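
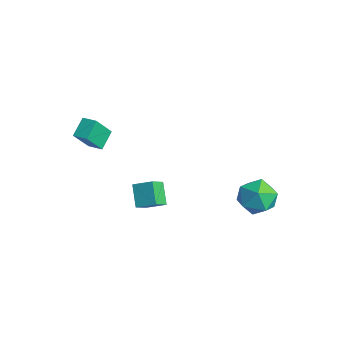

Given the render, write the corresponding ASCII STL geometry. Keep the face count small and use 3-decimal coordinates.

solid 
facet normal -0.696 0.235 0.678
outer loop
vertex -1.677 -1.584 1.165
vertex -0.982 -0.849 1.623
vertex -2.078 -0.773 0.472
endloop
endfacet
facet normal -0.626 -0.662 -0.413
outer loop
vertex -1.138 -1.091 -0.443
vertex -1.677 -1.584 1.165
vertex -2.078 -0.773 0.472
endloop
endfacet
facet normal -0.696 0.235 0.678
outer loop
vertex -2.078 -0.773 0.472
vertex -0.982 -0.849 1.623
vertex -1.383 -0.038 0.93
endloop
endfacet
facet normal -0.352 0.712 -0.608
outer loop
vertex -1.383 -0.038 0.93
vertex -1.138 -1.091 -0.443
vertex -2.078 -0.773 0.472
endloop
endfacet
facet normal 0.352 -0.712 0.608
outer loop
vertex -1.677 -1.584 1.165
vertex -0.042 -1.167 0.708
vertex -0.982 -0.849 1.623
endloop
endfacet
facet normal -0.626 -0.662 -0.413
outer loop
vertex -0.737 -1.902 0.25
vertex -1.677 -1.584 1.165
vertex -1.138 -1.091 -0.443
endloop
endfacet
facet normal 0.352 -0.712 0.608
outer loop
vertex -0.737 -1.902 0.25
vertex -0.042 -1.167 0.708
vertex -1.677 -1.584 1.165
endloop
endfacet
facet normal 0.626 0.662 0.413
outer loop
vertex -0.982 -0.849 1.623
vertex -0.042 -1.167 0.708
vertex -1.383 -0.038 0.93
endloop
endfacet
facet normal -0.352 0.712 -0.608
outer loop
vertex -0.443 -0.356 0.015
vertex -1.138 -1.091 -0.443
vertex -1.383 -0.038 0.93
endloop
endfacet
facet normal 0.626 0.662 0.413
outer loop
vertex -1.383 -0.038 0.93
vertex -0.042 -1.167 0.708
vertex -0.443 -0.356 0.015
endloop
endfacet
facet normal 0.696 -0.235 -0.678
outer loop
vertex -0.443 -0.356 0.015
vertex -0.737 -1.902 0.25
vertex -1.138 -1.091 -0.443
endloop
endfacet
facet normal 0.696 -0.235 -0.678
outer loop
vertex -0.042 -1.167 0.708
vertex -0.737 -1.902 0.25
vertex -0.443 -0.356 0.015
endloop
endfacet
facet normal -0.877 -0.453 -0.157
outer loop
vertex -3.876 -3.652 4.16
vertex -4.412 -2.841 4.811
vertex -4.116 -2.715 2.798
endloop
endfacet
facet normal 0.458 -0.693 -0.557
outer loop
vertex -3.388 -2.339 2.929
vertex -3.876 -3.652 4.16
vertex -4.116 -2.715 2.798
endloop
endfacet
facet normal -0.877 -0.454 -0.157
outer loop
vertex -4.116 -2.715 2.798
vertex -4.412 -2.841 4.811
vertex -4.652 -1.905 3.449
endloop
endfacet
facet normal -0.143 0.561 -0.815
outer loop
vertex -4.652 -1.905 3.449
vertex -3.388 -2.339 2.929
vertex -4.116 -2.715 2.798
endloop
endfacet
facet normal 0.143 -0.561 0.816
outer loop
vertex -3.876 -3.652 4.16
vertex -3.684 -2.465 4.942
vertex -4.412 -2.841 4.811
endloop
endfacet
facet normal 0.459 -0.692 -0.557
outer loop
vertex -3.148 -3.275 4.291
vertex -3.876 -3.652 4.16
vertex -3.388 -2.339 2.929
endloop
endfacet
facet normal 0.144 -0.561 0.816
outer loop
vertex -3.148 -3.275 4.291
vertex -3.684 -2.465 4.942
vertex -3.876 -3.652 4.16
endloop
endfacet
facet normal -0.458 0.693 0.557
outer loop
vertex -4.412 -2.841 4.811
vertex -3.684 -2.465 4.942
vertex -4.652 -1.905 3.449
endloop
endfacet
facet normal -0.143 0.560 -0.816
outer loop
vertex -3.924 -1.528 3.58
vertex -3.388 -2.339 2.929
vertex -4.652 -1.905 3.449
endloop
endfacet
facet normal -0.459 0.692 0.557
outer loop
vertex -4.652 -1.905 3.449
vertex -3.684 -2.465 4.942
vertex -3.924 -1.528 3.58
endloop
endfacet
facet normal 0.877 0.454 0.157
outer loop
vertex -3.924 -1.528 3.58
vertex -3.148 -3.275 4.291
vertex -3.388 -2.339 2.929
endloop
endfacet
facet normal 0.877 0.454 0.158
outer loop
vertex -3.684 -2.465 4.942
vertex -3.148 -3.275 4.291
vertex -3.924 -1.528 3.58
endloop
endfacet
facet normal 0.309 0.946 -0.100
outer loop
vertex 2.209 4.19 -0.043
vertex 1.364 4.541 0.664
vertex 2.396 4.25 1.097
endloop
endfacet
facet normal 0.855 0.491 -0.166
outer loop
vertex 2.209 4.19 -0.043
vertex 2.396 4.25 1.097
vertex 2.796 3.349 0.491
endloop
endfacet
facet normal 0.708 0.047 -0.704
outer loop
vertex 2.209 4.19 -0.043
vertex 2.796 3.349 0.491
vertex 2.011 3.084 -0.316
endloop
endfacet
facet normal 0.071 0.227 -0.971
outer loop
vertex 2.209 4.19 -0.043
vertex 2.011 3.084 -0.316
vertex 1.126 3.82 -0.209
endloop
endfacet
facet normal -0.176 0.782 -0.598
outer loop
vertex 2.209 4.19 -0.043
vertex 1.126 3.82 -0.209
vertex 1.364 4.541 0.664
endloop
endfacet
facet normal 0.895 0.106 0.433
outer loop
vertex 2.796 3.349 0.491
vertex 2.396 4.25 1.097
vertex 2.314 3.18 1.529
endloop
endfacet
facet normal 0.011 0.841 0.540
outer loop
vertex 2.396 4.25 1.097
vertex 1.364 4.541 0.664
vertex 1.429 3.916 1.636
endloop
endfacet
facet normal -0.773 0.576 -0.265
outer loop
vertex 1.364 4.541 0.664
vertex 1.126 3.82 -0.209
vertex 0.644 3.651 0.829
endloop
endfacet
facet normal -0.373 -0.323 -0.870
outer loop
vertex 1.126 3.82 -0.209
vertex 2.011 3.084 -0.316
vertex 1.044 2.75 0.223
endloop
endfacet
facet normal 0.657 -0.613 -0.438
outer loop
vertex 2.011 3.084 -0.316
vertex 2.796 3.349 0.491
vertex 2.076 2.459 0.656
endloop
endfacet
facet normal -0.071 -0.227 0.971
outer loop
vertex 1.231 2.81 1.363
vertex 2.314 3.18 1.529
vertex 1.429 3.916 1.636
endloop
endfacet
facet normal -0.708 -0.047 0.704
outer loop
vertex 1.231 2.81 1.363
vertex 1.429 3.916 1.636
vertex 0.644 3.651 0.829
endloop
endfacet
facet normal -0.855 -0.491 0.166
outer loop
vertex 1.231 2.81 1.363
vertex 0.644 3.651 0.829
vertex 1.044 2.75 0.223
endloop
endfacet
facet normal -0.309 -0.946 0.100
outer loop
vertex 1.231 2.81 1.363
vertex 1.044 2.75 0.223
vertex 2.076 2.459 0.656
endloop
endfacet
facet normal 0.176 -0.782 0.598
outer loop
vertex 1.231 2.81 1.363
vertex 2.076 2.459 0.656
vertex 2.314 3.18 1.529
endloop
endfacet
facet normal 0.373 0.323 0.870
outer loop
vertex 1.429 3.916 1.636
vertex 2.314 3.18 1.529
vertex 2.396 4.25 1.097
endloop
endfacet
facet normal -0.657 0.613 0.438
outer loop
vertex 0.644 3.651 0.829
vertex 1.429 3.916 1.636
vertex 1.364 4.541 0.664
endloop
endfacet
facet normal -0.895 -0.106 -0.433
outer loop
vertex 1.044 2.75 0.223
vertex 0.644 3.651 0.829
vertex 1.126 3.82 -0.209
endloop
endfacet
facet normal -0.011 -0.841 -0.540
outer loop
vertex 2.076 2.459 0.656
vertex 1.044 2.75 0.223
vertex 2.011 3.084 -0.316
endloop
endfacet
facet normal 0.773 -0.576 0.265
outer loop
vertex 2.314 3.18 1.529
vertex 2.076 2.459 0.656
vertex 2.796 3.349 0.491
endloop
endfacet

endsolid


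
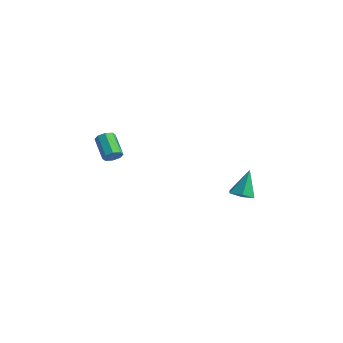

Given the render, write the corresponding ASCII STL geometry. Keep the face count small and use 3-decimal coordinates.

solid 
facet normal 0.080 -0.388 -0.918
outer loop
vertex -0.744 3.805 -2.822
vertex -1.465 3.6 -2.798
vertex -1.276 4.274 -3.066
endloop
endfacet
facet normal 0.623 0.772 0.126
outer loop
vertex -0.744 3.805 -2.822
vertex -1.276 4.274 -3.066
vertex -1.595 4.24 -1.282
endloop
endfacet
facet normal 0.080 -0.388 -0.918
outer loop
vertex -1.276 4.274 -3.066
vertex -1.465 3.6 -2.798
vertex -1.997 4.069 -3.042
endloop
endfacet
facet normal -0.274 0.961 -0.031
outer loop
vertex -1.276 4.274 -3.066
vertex -1.997 4.069 -3.042
vertex -1.595 4.24 -1.282
endloop
endfacet
facet normal 0.079 -0.388 -0.918
outer loop
vertex -1.997 4.069 -3.042
vertex -1.465 3.6 -2.798
vertex -2.186 3.395 -2.773
endloop
endfacet
facet normal -0.926 0.331 0.179
outer loop
vertex -1.997 4.069 -3.042
vertex -2.186 3.395 -2.773
vertex -1.595 4.24 -1.282
endloop
endfacet
facet normal 0.079 -0.388 -0.918
outer loop
vertex -2.186 3.395 -2.773
vertex -1.465 3.6 -2.798
vertex -1.654 2.926 -2.529
endloop
endfacet
facet normal -0.681 -0.488 0.546
outer loop
vertex -2.186 3.395 -2.773
vertex -1.654 2.926 -2.529
vertex -1.595 4.24 -1.282
endloop
endfacet
facet normal 0.079 -0.388 -0.918
outer loop
vertex -1.654 2.926 -2.529
vertex -1.465 3.6 -2.798
vertex -0.933 3.131 -2.554
endloop
endfacet
facet normal 0.217 -0.677 0.703
outer loop
vertex -1.654 2.926 -2.529
vertex -0.933 3.131 -2.554
vertex -1.595 4.24 -1.282
endloop
endfacet
facet normal 0.080 -0.388 -0.918
outer loop
vertex -0.933 3.131 -2.554
vertex -1.465 3.6 -2.798
vertex -0.744 3.805 -2.822
endloop
endfacet
facet normal 0.869 -0.047 0.493
outer loop
vertex -0.933 3.131 -2.554
vertex -0.744 3.805 -2.822
vertex -1.595 4.24 -1.282
endloop
endfacet
facet normal 0.793 -0.280 -0.540
outer loop
vertex -2.533 -3.436 2.49
vertex -2.855 -3.655 2.131
vertex -2.64 -3.176 2.198
endloop
endfacet
facet normal 0.549 0.714 0.435
outer loop
vertex -2.533 -3.436 2.49
vertex -2.64 -3.176 2.198
vertex -3.643 -3.045 3.248
endloop
endfacet
facet normal 0.549 0.714 0.435
outer loop
vertex -3.643 -3.045 3.248
vertex -2.64 -3.176 2.198
vertex -3.75 -2.785 2.956
endloop
endfacet
facet normal -0.794 0.280 0.540
outer loop
vertex -3.643 -3.045 3.248
vertex -3.75 -2.785 2.956
vertex -3.965 -3.265 2.889
endloop
endfacet
facet normal 0.793 -0.280 -0.541
outer loop
vertex -2.64 -3.176 2.198
vertex -2.855 -3.655 2.131
vertex -2.873 -3.196 1.867
endloop
endfacet
facet normal 0.201 0.959 -0.200
outer loop
vertex -2.64 -3.176 2.198
vertex -2.873 -3.196 1.867
vertex -3.75 -2.785 2.956
endloop
endfacet
facet normal 0.201 0.959 -0.200
outer loop
vertex -3.75 -2.785 2.956
vertex -2.873 -3.196 1.867
vertex -3.984 -2.805 2.625
endloop
endfacet
facet normal -0.792 0.279 0.543
outer loop
vertex -3.75 -2.785 2.956
vertex -3.984 -2.805 2.625
vertex -3.965 -3.265 2.889
endloop
endfacet
facet normal 0.792 -0.281 -0.542
outer loop
vertex -2.873 -3.196 1.867
vertex -2.855 -3.655 2.131
vertex -3.096 -3.486 1.691
endloop
endfacet
facet normal -0.266 0.641 -0.720
outer loop
vertex -2.873 -3.196 1.867
vertex -3.096 -3.486 1.691
vertex -3.984 -2.805 2.625
endloop
endfacet
facet normal -0.265 0.642 -0.720
outer loop
vertex -3.984 -2.805 2.625
vertex -3.096 -3.486 1.691
vertex -4.206 -3.095 2.448
endloop
endfacet
facet normal -0.794 0.278 0.541
outer loop
vertex -3.984 -2.805 2.625
vertex -4.206 -3.095 2.448
vertex -3.965 -3.265 2.889
endloop
endfacet
facet normal 0.794 -0.278 -0.541
outer loop
vertex -3.096 -3.486 1.691
vertex -2.855 -3.655 2.131
vertex -3.177 -3.875 1.772
endloop
endfacet
facet normal -0.575 -0.050 -0.817
outer loop
vertex -3.096 -3.486 1.691
vertex -3.177 -3.875 1.772
vertex -4.206 -3.095 2.448
endloop
endfacet
facet normal -0.576 -0.052 -0.816
outer loop
vertex -4.206 -3.095 2.448
vertex -3.177 -3.875 1.772
vertex -4.287 -3.484 2.53
endloop
endfacet
facet normal -0.793 0.279 0.541
outer loop
vertex -4.206 -3.095 2.448
vertex -4.287 -3.484 2.53
vertex -3.965 -3.265 2.889
endloop
endfacet
facet normal 0.794 -0.280 -0.540
outer loop
vertex -3.177 -3.875 1.772
vertex -2.855 -3.655 2.131
vertex -3.07 -4.135 2.064
endloop
endfacet
facet normal -0.549 -0.714 -0.435
outer loop
vertex -3.177 -3.875 1.772
vertex -3.07 -4.135 2.064
vertex -4.287 -3.484 2.53
endloop
endfacet
facet normal -0.549 -0.714 -0.435
outer loop
vertex -4.287 -3.484 2.53
vertex -3.07 -4.135 2.064
vertex -4.18 -3.744 2.822
endloop
endfacet
facet normal -0.793 0.280 0.540
outer loop
vertex -4.287 -3.484 2.53
vertex -4.18 -3.744 2.822
vertex -3.965 -3.265 2.889
endloop
endfacet
facet normal 0.792 -0.279 -0.543
outer loop
vertex -3.07 -4.135 2.064
vertex -2.855 -3.655 2.131
vertex -2.836 -4.115 2.395
endloop
endfacet
facet normal -0.201 -0.959 0.200
outer loop
vertex -3.07 -4.135 2.064
vertex -2.836 -4.115 2.395
vertex -4.18 -3.744 2.822
endloop
endfacet
facet normal -0.201 -0.959 0.200
outer loop
vertex -4.18 -3.744 2.822
vertex -2.836 -4.115 2.395
vertex -3.947 -3.724 3.153
endloop
endfacet
facet normal -0.793 0.280 0.541
outer loop
vertex -4.18 -3.744 2.822
vertex -3.947 -3.724 3.153
vertex -3.965 -3.265 2.889
endloop
endfacet
facet normal 0.794 -0.278 -0.541
outer loop
vertex -2.836 -4.115 2.395
vertex -2.855 -3.655 2.131
vertex -2.614 -3.825 2.572
endloop
endfacet
facet normal 0.265 -0.642 0.719
outer loop
vertex -2.836 -4.115 2.395
vertex -2.614 -3.825 2.572
vertex -3.947 -3.724 3.153
endloop
endfacet
facet normal 0.265 -0.641 0.720
outer loop
vertex -3.947 -3.724 3.153
vertex -2.614 -3.825 2.572
vertex -3.724 -3.434 3.329
endloop
endfacet
facet normal -0.792 0.281 0.542
outer loop
vertex -3.947 -3.724 3.153
vertex -3.724 -3.434 3.329
vertex -3.965 -3.265 2.889
endloop
endfacet
facet normal 0.793 -0.279 -0.541
outer loop
vertex -2.614 -3.825 2.572
vertex -2.855 -3.655 2.131
vertex -2.533 -3.436 2.49
endloop
endfacet
facet normal 0.575 0.052 0.816
outer loop
vertex -2.614 -3.825 2.572
vertex -2.533 -3.436 2.49
vertex -3.724 -3.434 3.329
endloop
endfacet
facet normal 0.575 0.050 0.816
outer loop
vertex -3.724 -3.434 3.329
vertex -2.533 -3.436 2.49
vertex -3.643 -3.045 3.248
endloop
endfacet
facet normal -0.794 0.278 0.541
outer loop
vertex -3.724 -3.434 3.329
vertex -3.643 -3.045 3.248
vertex -3.965 -3.265 2.889
endloop
endfacet

endsolid


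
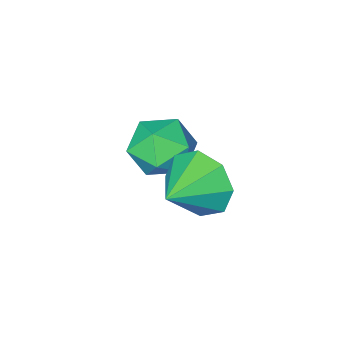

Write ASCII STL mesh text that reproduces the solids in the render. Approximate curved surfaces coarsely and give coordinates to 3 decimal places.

solid 
facet normal -0.616 0.783 -0.084
outer loop
vertex -2.181 2.075 1.868
vertex -2.867 1.578 2.266
vertex -2.29 2.089 2.797
endloop
endfacet
facet normal 0.061 0.998 -0.008
outer loop
vertex -2.181 2.075 1.868
vertex -2.29 2.089 2.797
vertex -1.432 2.034 2.428
endloop
endfacet
facet normal 0.443 0.716 -0.539
outer loop
vertex -2.181 2.075 1.868
vertex -1.432 2.034 2.428
vertex -1.478 1.49 1.668
endloop
endfacet
facet normal 0.003 0.326 -0.945
outer loop
vertex -2.181 2.075 1.868
vertex -1.478 1.49 1.668
vertex -2.365 1.208 1.568
endloop
endfacet
facet normal -0.651 0.368 -0.664
outer loop
vertex -2.181 2.075 1.868
vertex -2.365 1.208 1.568
vertex -2.867 1.578 2.266
endloop
endfacet
facet normal 0.308 0.733 0.607
outer loop
vertex -1.432 2.034 2.428
vertex -2.29 2.089 2.797
vertex -1.655 1.512 3.172
endloop
endfacet
facet normal -0.786 0.385 0.483
outer loop
vertex -2.29 2.089 2.797
vertex -2.867 1.578 2.266
vertex -2.542 1.23 3.072
endloop
endfacet
facet normal -0.843 -0.287 -0.454
outer loop
vertex -2.867 1.578 2.266
vertex -2.365 1.208 1.568
vertex -2.588 0.686 2.312
endloop
endfacet
facet normal 0.215 -0.354 -0.910
outer loop
vertex -2.365 1.208 1.568
vertex -1.478 1.49 1.668
vertex -1.73 0.631 1.943
endloop
endfacet
facet normal 0.927 0.277 -0.254
outer loop
vertex -1.478 1.49 1.668
vertex -1.432 2.034 2.428
vertex -1.153 1.142 2.474
endloop
endfacet
facet normal -0.003 -0.326 0.945
outer loop
vertex -1.839 0.645 2.872
vertex -1.655 1.512 3.172
vertex -2.542 1.23 3.072
endloop
endfacet
facet normal -0.443 -0.716 0.539
outer loop
vertex -1.839 0.645 2.872
vertex -2.542 1.23 3.072
vertex -2.588 0.686 2.312
endloop
endfacet
facet normal -0.061 -0.998 0.008
outer loop
vertex -1.839 0.645 2.872
vertex -2.588 0.686 2.312
vertex -1.73 0.631 1.943
endloop
endfacet
facet normal 0.616 -0.783 0.084
outer loop
vertex -1.839 0.645 2.872
vertex -1.73 0.631 1.943
vertex -1.153 1.142 2.474
endloop
endfacet
facet normal 0.651 -0.368 0.664
outer loop
vertex -1.839 0.645 2.872
vertex -1.153 1.142 2.474
vertex -1.655 1.512 3.172
endloop
endfacet
facet normal -0.215 0.354 0.910
outer loop
vertex -2.542 1.23 3.072
vertex -1.655 1.512 3.172
vertex -2.29 2.089 2.797
endloop
endfacet
facet normal -0.927 -0.277 0.254
outer loop
vertex -2.588 0.686 2.312
vertex -2.542 1.23 3.072
vertex -2.867 1.578 2.266
endloop
endfacet
facet normal -0.308 -0.733 -0.607
outer loop
vertex -1.73 0.631 1.943
vertex -2.588 0.686 2.312
vertex -2.365 1.208 1.568
endloop
endfacet
facet normal 0.786 -0.385 -0.483
outer loop
vertex -1.153 1.142 2.474
vertex -1.73 0.631 1.943
vertex -1.478 1.49 1.668
endloop
endfacet
facet normal 0.843 0.287 0.454
outer loop
vertex -1.655 1.512 3.172
vertex -1.153 1.142 2.474
vertex -1.432 2.034 2.428
endloop
endfacet
facet normal -0.905 -0.311 -0.289
outer loop
vertex -1.159 3.281 2.319
vertex -1.535 3.653 3.097
vertex -1.364 3.964 2.226
endloop
endfacet
facet normal 0.771 0.147 -0.620
outer loop
vertex -1.159 3.281 2.319
vertex -1.364 3.964 2.226
vertex -0.385 4.047 3.463
endloop
endfacet
facet normal -0.906 -0.311 -0.289
outer loop
vertex -1.364 3.964 2.226
vertex -1.535 3.653 3.097
vertex -1.669 4.465 2.643
endloop
endfacet
facet normal 0.529 0.710 -0.466
outer loop
vertex -1.364 3.964 2.226
vertex -1.669 4.465 2.643
vertex -0.385 4.047 3.463
endloop
endfacet
facet normal -0.905 -0.311 -0.289
outer loop
vertex -1.669 4.465 2.643
vertex -1.535 3.653 3.097
vertex -1.896 4.49 3.326
endloop
endfacet
facet normal 0.276 0.959 0.057
outer loop
vertex -1.669 4.465 2.643
vertex -1.896 4.49 3.326
vertex -0.385 4.047 3.463
endloop
endfacet
facet normal -0.905 -0.311 -0.289
outer loop
vertex -1.896 4.49 3.326
vertex -1.535 3.653 3.097
vertex -1.911 4.024 3.874
endloop
endfacet
facet normal 0.162 0.750 0.642
outer loop
vertex -1.896 4.49 3.326
vertex -1.911 4.024 3.874
vertex -0.385 4.047 3.463
endloop
endfacet
facet normal -0.905 -0.311 -0.289
outer loop
vertex -1.911 4.024 3.874
vertex -1.535 3.653 3.097
vertex -1.706 3.341 3.967
endloop
endfacet
facet normal 0.252 0.204 0.946
outer loop
vertex -1.911 4.024 3.874
vertex -1.706 3.341 3.967
vertex -0.385 4.047 3.463
endloop
endfacet
facet normal -0.905 -0.310 -0.289
outer loop
vertex -1.706 3.341 3.967
vertex -1.535 3.653 3.097
vertex -1.401 2.84 3.55
endloop
endfacet
facet normal 0.494 -0.359 0.792
outer loop
vertex -1.706 3.341 3.967
vertex -1.401 2.84 3.55
vertex -0.385 4.047 3.463
endloop
endfacet
facet normal -0.905 -0.311 -0.290
outer loop
vertex -1.401 2.84 3.55
vertex -1.535 3.653 3.097
vertex -1.174 2.815 2.867
endloop
endfacet
facet normal 0.746 -0.609 0.270
outer loop
vertex -1.401 2.84 3.55
vertex -1.174 2.815 2.867
vertex -0.385 4.047 3.463
endloop
endfacet
facet normal -0.905 -0.311 -0.289
outer loop
vertex -1.174 2.815 2.867
vertex -1.535 3.653 3.097
vertex -1.159 3.281 2.319
endloop
endfacet
facet normal 0.861 -0.399 -0.316
outer loop
vertex -1.174 2.815 2.867
vertex -1.159 3.281 2.319
vertex -0.385 4.047 3.463
endloop
endfacet

endsolid


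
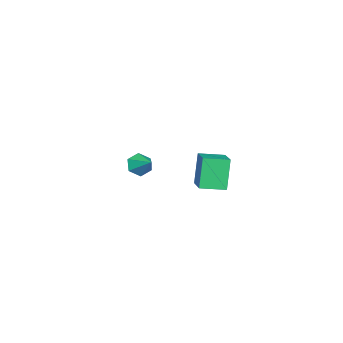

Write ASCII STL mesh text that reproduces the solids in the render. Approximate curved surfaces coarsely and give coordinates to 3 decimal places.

solid 
facet normal -0.468 -0.720 -0.512
outer loop
vertex -2.656 -3.291 -4.001
vertex -3.044 -3.552 -3.28
vertex -3.416 -2.957 -3.777
endloop
endfacet
facet normal 0.212 0.829 -0.518
outer loop
vertex -2.656 -3.291 -4.001
vertex -3.416 -2.957 -3.777
vertex -2.316 -2.428 -2.48
endloop
endfacet
facet normal -0.467 -0.720 -0.513
outer loop
vertex -3.416 -2.957 -3.777
vertex -3.044 -3.552 -3.28
vertex -3.805 -3.218 -3.056
endloop
endfacet
facet normal -0.484 0.873 0.055
outer loop
vertex -3.416 -2.957 -3.777
vertex -3.805 -3.218 -3.056
vertex -2.316 -2.428 -2.48
endloop
endfacet
facet normal -0.467 -0.721 -0.512
outer loop
vertex -3.805 -3.218 -3.056
vertex -3.044 -3.552 -3.28
vertex -3.433 -3.813 -2.558
endloop
endfacet
facet normal -0.495 0.355 0.793
outer loop
vertex -3.805 -3.218 -3.056
vertex -3.433 -3.813 -2.558
vertex -2.316 -2.428 -2.48
endloop
endfacet
facet normal -0.468 -0.720 -0.512
outer loop
vertex -3.433 -3.813 -2.558
vertex -3.044 -3.552 -3.28
vertex -2.673 -4.147 -2.782
endloop
endfacet
facet normal 0.191 -0.208 0.959
outer loop
vertex -3.433 -3.813 -2.558
vertex -2.673 -4.147 -2.782
vertex -2.316 -2.428 -2.48
endloop
endfacet
facet normal -0.468 -0.720 -0.512
outer loop
vertex -2.673 -4.147 -2.782
vertex -3.044 -3.552 -3.28
vertex -2.284 -3.886 -3.504
endloop
endfacet
facet normal 0.887 -0.252 0.387
outer loop
vertex -2.673 -4.147 -2.782
vertex -2.284 -3.886 -3.504
vertex -2.316 -2.428 -2.48
endloop
endfacet
facet normal -0.468 -0.720 -0.512
outer loop
vertex -2.284 -3.886 -3.504
vertex -3.044 -3.552 -3.28
vertex -2.656 -3.291 -4.001
endloop
endfacet
facet normal 0.897 0.267 -0.352
outer loop
vertex -2.284 -3.886 -3.504
vertex -2.656 -3.291 -4.001
vertex -2.316 -2.428 -2.48
endloop
endfacet
facet normal -0.800 -0.514 -0.309
outer loop
vertex 2.816 2.803 1.876
vertex 2.082 4.062 1.682
vertex 3.49 2.902 -0.036
endloop
endfacet
facet normal 0.499 -0.856 0.132
outer loop
vertex 4.978 3.858 0.538
vertex 2.816 2.803 1.876
vertex 3.49 2.902 -0.036
endloop
endfacet
facet normal -0.800 -0.514 -0.309
outer loop
vertex 3.49 2.902 -0.036
vertex 2.082 4.062 1.682
vertex 2.756 4.161 -0.23
endloop
endfacet
facet normal 0.332 0.049 -0.942
outer loop
vertex 2.756 4.161 -0.23
vertex 4.978 3.858 0.538
vertex 3.49 2.902 -0.036
endloop
endfacet
facet normal -0.332 -0.049 0.942
outer loop
vertex 2.816 2.803 1.876
vertex 3.57 5.018 2.256
vertex 2.082 4.062 1.682
endloop
endfacet
facet normal 0.499 -0.856 0.132
outer loop
vertex 4.304 3.759 2.45
vertex 2.816 2.803 1.876
vertex 4.978 3.858 0.538
endloop
endfacet
facet normal -0.332 -0.049 0.942
outer loop
vertex 4.304 3.759 2.45
vertex 3.57 5.018 2.256
vertex 2.816 2.803 1.876
endloop
endfacet
facet normal -0.499 0.856 -0.132
outer loop
vertex 2.082 4.062 1.682
vertex 3.57 5.018 2.256
vertex 2.756 4.161 -0.23
endloop
endfacet
facet normal 0.332 0.049 -0.942
outer loop
vertex 4.244 5.117 0.344
vertex 4.978 3.858 0.538
vertex 2.756 4.161 -0.23
endloop
endfacet
facet normal -0.499 0.856 -0.132
outer loop
vertex 2.756 4.161 -0.23
vertex 3.57 5.018 2.256
vertex 4.244 5.117 0.344
endloop
endfacet
facet normal 0.800 0.514 0.309
outer loop
vertex 4.244 5.117 0.344
vertex 4.304 3.759 2.45
vertex 4.978 3.858 0.538
endloop
endfacet
facet normal 0.800 0.514 0.309
outer loop
vertex 3.57 5.018 2.256
vertex 4.304 3.759 2.45
vertex 4.244 5.117 0.344
endloop
endfacet

endsolid


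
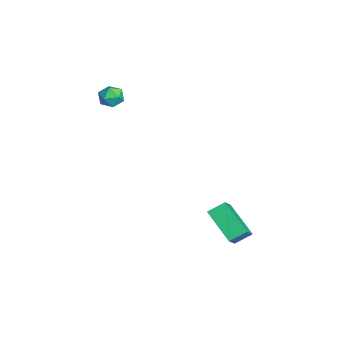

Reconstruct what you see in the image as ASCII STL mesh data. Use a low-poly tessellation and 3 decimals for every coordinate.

solid 
facet normal -0.746 -0.382 0.545
outer loop
vertex 2.254 3.596 -2.459
vertex 1.179 4.109 -3.572
vertex 2.349 2.675 -2.975
endloop
endfacet
facet normal 0.660 -0.314 0.683
outer loop
vertex 3.901 3.471 -4.108
vertex 2.254 3.596 -2.459
vertex 2.349 2.675 -2.975
endloop
endfacet
facet normal -0.746 -0.382 0.545
outer loop
vertex 2.349 2.675 -2.975
vertex 1.179 4.109 -3.572
vertex 1.274 3.188 -4.088
endloop
endfacet
facet normal 0.090 -0.869 -0.487
outer loop
vertex 1.274 3.188 -4.088
vertex 3.901 3.471 -4.108
vertex 2.349 2.675 -2.975
endloop
endfacet
facet normal -0.090 0.869 0.487
outer loop
vertex 2.254 3.596 -2.459
vertex 2.731 4.905 -4.705
vertex 1.179 4.109 -3.572
endloop
endfacet
facet normal 0.660 -0.314 0.683
outer loop
vertex 3.806 4.392 -3.592
vertex 2.254 3.596 -2.459
vertex 3.901 3.471 -4.108
endloop
endfacet
facet normal -0.090 0.869 0.487
outer loop
vertex 3.806 4.392 -3.592
vertex 2.731 4.905 -4.705
vertex 2.254 3.596 -2.459
endloop
endfacet
facet normal -0.660 0.314 -0.683
outer loop
vertex 1.179 4.109 -3.572
vertex 2.731 4.905 -4.705
vertex 1.274 3.188 -4.088
endloop
endfacet
facet normal 0.090 -0.869 -0.487
outer loop
vertex 2.826 3.984 -5.221
vertex 3.901 3.471 -4.108
vertex 1.274 3.188 -4.088
endloop
endfacet
facet normal -0.660 0.314 -0.683
outer loop
vertex 1.274 3.188 -4.088
vertex 2.731 4.905 -4.705
vertex 2.826 3.984 -5.221
endloop
endfacet
facet normal 0.746 0.382 -0.545
outer loop
vertex 2.826 3.984 -5.221
vertex 3.806 4.392 -3.592
vertex 3.901 3.471 -4.108
endloop
endfacet
facet normal 0.746 0.382 -0.545
outer loop
vertex 2.731 4.905 -4.705
vertex 3.806 4.392 -3.592
vertex 2.826 3.984 -5.221
endloop
endfacet
facet normal -0.267 0.963 -0.040
outer loop
vertex -2.755 -0.641 2.175
vertex -3.473 -0.838 2.23
vertex -3.075 -0.702 2.847
endloop
endfacet
facet normal 0.376 0.889 0.260
outer loop
vertex -2.755 -0.641 2.175
vertex -3.075 -0.702 2.847
vertex -2.384 -0.962 2.737
endloop
endfacet
facet normal 0.802 0.560 -0.209
outer loop
vertex -2.755 -0.641 2.175
vertex -2.384 -0.962 2.737
vertex -2.355 -1.259 2.053
endloop
endfacet
facet normal 0.420 0.430 -0.799
outer loop
vertex -2.755 -0.641 2.175
vertex -2.355 -1.259 2.053
vertex -3.028 -1.183 1.74
endloop
endfacet
facet normal -0.239 0.678 -0.695
outer loop
vertex -2.755 -0.641 2.175
vertex -3.028 -1.183 1.74
vertex -3.473 -0.838 2.23
endloop
endfacet
facet normal 0.308 0.466 0.829
outer loop
vertex -2.384 -0.962 2.737
vertex -3.075 -0.702 2.847
vertex -2.872 -1.357 3.14
endloop
endfacet
facet normal -0.735 0.584 0.345
outer loop
vertex -3.075 -0.702 2.847
vertex -3.473 -0.838 2.23
vertex -3.545 -1.281 2.827
endloop
endfacet
facet normal -0.690 0.124 -0.714
outer loop
vertex -3.473 -0.838 2.23
vertex -3.028 -1.183 1.74
vertex -3.516 -1.578 2.143
endloop
endfacet
facet normal 0.379 -0.277 -0.883
outer loop
vertex -3.028 -1.183 1.74
vertex -2.355 -1.259 2.053
vertex -2.825 -1.838 2.033
endloop
endfacet
facet normal 0.995 -0.066 0.071
outer loop
vertex -2.355 -1.259 2.053
vertex -2.384 -0.962 2.737
vertex -2.427 -1.702 2.65
endloop
endfacet
facet normal -0.420 -0.430 0.799
outer loop
vertex -3.145 -1.899 2.705
vertex -2.872 -1.357 3.14
vertex -3.545 -1.281 2.827
endloop
endfacet
facet normal -0.802 -0.560 0.209
outer loop
vertex -3.145 -1.899 2.705
vertex -3.545 -1.281 2.827
vertex -3.516 -1.578 2.143
endloop
endfacet
facet normal -0.376 -0.889 -0.260
outer loop
vertex -3.145 -1.899 2.705
vertex -3.516 -1.578 2.143
vertex -2.825 -1.838 2.033
endloop
endfacet
facet normal 0.267 -0.963 0.040
outer loop
vertex -3.145 -1.899 2.705
vertex -2.825 -1.838 2.033
vertex -2.427 -1.702 2.65
endloop
endfacet
facet normal 0.239 -0.678 0.695
outer loop
vertex -3.145 -1.899 2.705
vertex -2.427 -1.702 2.65
vertex -2.872 -1.357 3.14
endloop
endfacet
facet normal -0.379 0.277 0.883
outer loop
vertex -3.545 -1.281 2.827
vertex -2.872 -1.357 3.14
vertex -3.075 -0.702 2.847
endloop
endfacet
facet normal -0.995 0.066 -0.071
outer loop
vertex -3.516 -1.578 2.143
vertex -3.545 -1.281 2.827
vertex -3.473 -0.838 2.23
endloop
endfacet
facet normal -0.308 -0.466 -0.829
outer loop
vertex -2.825 -1.838 2.033
vertex -3.516 -1.578 2.143
vertex -3.028 -1.183 1.74
endloop
endfacet
facet normal 0.735 -0.584 -0.345
outer loop
vertex -2.427 -1.702 2.65
vertex -2.825 -1.838 2.033
vertex -2.355 -1.259 2.053
endloop
endfacet
facet normal 0.690 -0.124 0.714
outer loop
vertex -2.872 -1.357 3.14
vertex -2.427 -1.702 2.65
vertex -2.384 -0.962 2.737
endloop
endfacet

endsolid


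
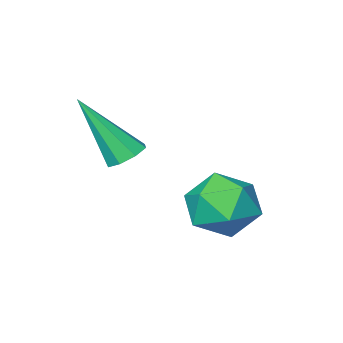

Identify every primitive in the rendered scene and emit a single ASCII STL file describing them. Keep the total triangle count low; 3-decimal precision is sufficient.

solid 
facet normal 0.425 0.680 0.598
outer loop
vertex -0.981 2.67 1.379
vertex -1.56 2.349 2.155
vertex -0.648 1.924 1.99
endloop
endfacet
facet normal 0.879 0.467 0.092
outer loop
vertex -0.981 2.67 1.379
vertex -0.648 1.924 1.99
vertex -0.508 1.858 0.982
endloop
endfacet
facet normal 0.582 0.605 -0.544
outer loop
vertex -0.981 2.67 1.379
vertex -0.508 1.858 0.982
vertex -1.335 2.241 0.523
endloop
endfacet
facet normal -0.056 0.902 -0.429
outer loop
vertex -0.981 2.67 1.379
vertex -1.335 2.241 0.523
vertex -1.985 2.545 1.248
endloop
endfacet
facet normal -0.154 0.948 0.277
outer loop
vertex -0.981 2.67 1.379
vertex -1.985 2.545 1.248
vertex -1.56 2.349 2.155
endloop
endfacet
facet normal 0.960 -0.239 0.149
outer loop
vertex -0.508 1.858 0.982
vertex -0.648 1.924 1.99
vertex -0.795 1.035 1.512
endloop
endfacet
facet normal 0.224 0.104 0.969
outer loop
vertex -0.648 1.924 1.99
vertex -1.56 2.349 2.155
vertex -1.445 1.339 2.237
endloop
endfacet
facet normal -0.712 0.538 0.450
outer loop
vertex -1.56 2.349 2.155
vertex -1.985 2.545 1.248
vertex -2.272 1.722 1.778
endloop
endfacet
facet normal -0.554 0.463 -0.691
outer loop
vertex -1.985 2.545 1.248
vertex -1.335 2.241 0.523
vertex -2.132 1.656 0.77
endloop
endfacet
facet normal 0.479 -0.017 -0.877
outer loop
vertex -1.335 2.241 0.523
vertex -0.508 1.858 0.982
vertex -1.22 1.231 0.605
endloop
endfacet
facet normal 0.056 -0.902 0.429
outer loop
vertex -1.799 0.91 1.381
vertex -0.795 1.035 1.512
vertex -1.445 1.339 2.237
endloop
endfacet
facet normal -0.582 -0.605 0.544
outer loop
vertex -1.799 0.91 1.381
vertex -1.445 1.339 2.237
vertex -2.272 1.722 1.778
endloop
endfacet
facet normal -0.879 -0.467 -0.092
outer loop
vertex -1.799 0.91 1.381
vertex -2.272 1.722 1.778
vertex -2.132 1.656 0.77
endloop
endfacet
facet normal -0.425 -0.680 -0.598
outer loop
vertex -1.799 0.91 1.381
vertex -2.132 1.656 0.77
vertex -1.22 1.231 0.605
endloop
endfacet
facet normal 0.154 -0.948 -0.277
outer loop
vertex -1.799 0.91 1.381
vertex -1.22 1.231 0.605
vertex -0.795 1.035 1.512
endloop
endfacet
facet normal 0.554 -0.463 0.691
outer loop
vertex -1.445 1.339 2.237
vertex -0.795 1.035 1.512
vertex -0.648 1.924 1.99
endloop
endfacet
facet normal -0.479 0.017 0.877
outer loop
vertex -2.272 1.722 1.778
vertex -1.445 1.339 2.237
vertex -1.56 2.349 2.155
endloop
endfacet
facet normal -0.960 0.239 -0.149
outer loop
vertex -2.132 1.656 0.77
vertex -2.272 1.722 1.778
vertex -1.985 2.545 1.248
endloop
endfacet
facet normal -0.224 -0.104 -0.969
outer loop
vertex -1.22 1.231 0.605
vertex -2.132 1.656 0.77
vertex -1.335 2.241 0.523
endloop
endfacet
facet normal 0.712 -0.538 -0.450
outer loop
vertex -0.795 1.035 1.512
vertex -1.22 1.231 0.605
vertex -0.508 1.858 0.982
endloop
endfacet
facet normal -0.391 0.408 -0.825
outer loop
vertex 0.613 0.473 2.704
vertex 0.2 0.08 2.705
vertex 0.263 0.599 2.932
endloop
endfacet
facet normal 0.533 0.740 0.410
outer loop
vertex 0.613 0.473 2.704
vertex 0.263 0.599 2.932
vertex 1.02 -0.78 4.435
endloop
endfacet
facet normal -0.390 0.408 -0.825
outer loop
vertex 0.263 0.599 2.932
vertex 0.2 0.08 2.705
vertex -0.124 0.421 3.027
endloop
endfacet
facet normal -0.145 0.692 0.707
outer loop
vertex 0.263 0.599 2.932
vertex -0.124 0.421 3.027
vertex 1.02 -0.78 4.435
endloop
endfacet
facet normal -0.389 0.409 -0.825
outer loop
vertex -0.124 0.421 3.027
vertex 0.2 0.08 2.705
vertex -0.321 0.044 2.933
endloop
endfacet
facet normal -0.683 0.180 0.708
outer loop
vertex -0.124 0.421 3.027
vertex -0.321 0.044 2.933
vertex 1.02 -0.78 4.435
endloop
endfacet
facet normal -0.389 0.410 -0.825
outer loop
vertex -0.321 0.044 2.933
vertex 0.2 0.08 2.705
vertex -0.213 -0.312 2.705
endloop
endfacet
facet normal -0.765 -0.495 0.411
outer loop
vertex -0.321 0.044 2.933
vertex -0.213 -0.312 2.705
vertex 1.02 -0.78 4.435
endloop
endfacet
facet normal -0.390 0.411 -0.824
outer loop
vertex -0.213 -0.312 2.705
vertex 0.2 0.08 2.705
vertex 0.136 -0.438 2.477
endloop
endfacet
facet normal -0.344 -0.939 -0.008
outer loop
vertex -0.213 -0.312 2.705
vertex 0.136 -0.438 2.477
vertex 1.02 -0.78 4.435
endloop
endfacet
facet normal -0.391 0.411 -0.824
outer loop
vertex 0.136 -0.438 2.477
vertex 0.2 0.08 2.705
vertex 0.523 -0.26 2.382
endloop
endfacet
facet normal 0.335 -0.891 -0.307
outer loop
vertex 0.136 -0.438 2.477
vertex 0.523 -0.26 2.382
vertex 1.02 -0.78 4.435
endloop
endfacet
facet normal -0.391 0.411 -0.824
outer loop
vertex 0.523 -0.26 2.382
vertex 0.2 0.08 2.705
vertex 0.721 0.117 2.476
endloop
endfacet
facet normal 0.872 -0.381 -0.308
outer loop
vertex 0.523 -0.26 2.382
vertex 0.721 0.117 2.476
vertex 1.02 -0.78 4.435
endloop
endfacet
facet normal -0.391 0.409 -0.824
outer loop
vertex 0.721 0.117 2.476
vertex 0.2 0.08 2.705
vertex 0.613 0.473 2.704
endloop
endfacet
facet normal 0.955 0.296 -0.010
outer loop
vertex 0.721 0.117 2.476
vertex 0.613 0.473 2.704
vertex 1.02 -0.78 4.435
endloop
endfacet

endsolid


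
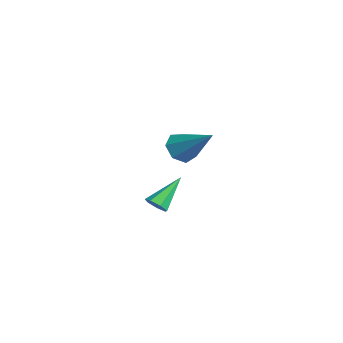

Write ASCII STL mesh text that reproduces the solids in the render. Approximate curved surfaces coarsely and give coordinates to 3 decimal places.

solid 
facet normal 0.385 -0.667 -0.638
outer loop
vertex 2.947 -1.915 3.062
vertex 2.48 -1.972 2.84
vertex 2.859 -1.637 2.718
endloop
endfacet
facet normal 0.763 0.584 0.277
outer loop
vertex 2.947 -1.915 3.062
vertex 2.859 -1.637 2.718
vertex 1.84 -0.868 3.9
endloop
endfacet
facet normal 0.384 -0.667 -0.639
outer loop
vertex 2.859 -1.637 2.718
vertex 2.48 -1.972 2.84
vertex 2.485 -1.611 2.466
endloop
endfacet
facet normal 0.288 0.897 -0.335
outer loop
vertex 2.859 -1.637 2.718
vertex 2.485 -1.611 2.466
vertex 1.84 -0.868 3.9
endloop
endfacet
facet normal 0.387 -0.666 -0.638
outer loop
vertex 2.485 -1.611 2.466
vertex 2.48 -1.972 2.84
vertex 2.109 -1.857 2.495
endloop
endfacet
facet normal -0.482 0.670 -0.564
outer loop
vertex 2.485 -1.611 2.466
vertex 2.109 -1.857 2.495
vertex 1.84 -0.868 3.9
endloop
endfacet
facet normal 0.387 -0.666 -0.638
outer loop
vertex 2.109 -1.857 2.495
vertex 2.48 -1.972 2.84
vertex 2.012 -2.19 2.784
endloop
endfacet
facet normal -0.968 0.075 -0.238
outer loop
vertex 2.109 -1.857 2.495
vertex 2.012 -2.19 2.784
vertex 1.84 -0.868 3.9
endloop
endfacet
facet normal 0.386 -0.665 -0.639
outer loop
vertex 2.012 -2.19 2.784
vertex 2.48 -1.972 2.84
vertex 2.268 -2.359 3.115
endloop
endfacet
facet normal -0.805 -0.440 0.398
outer loop
vertex 2.012 -2.19 2.784
vertex 2.268 -2.359 3.115
vertex 1.84 -0.868 3.9
endloop
endfacet
facet normal 0.386 -0.665 -0.639
outer loop
vertex 2.268 -2.359 3.115
vertex 2.48 -1.972 2.84
vertex 2.684 -2.237 3.239
endloop
endfacet
facet normal -0.115 -0.488 0.865
outer loop
vertex 2.268 -2.359 3.115
vertex 2.684 -2.237 3.239
vertex 1.84 -0.868 3.9
endloop
endfacet
facet normal 0.385 -0.666 -0.639
outer loop
vertex 2.684 -2.237 3.239
vertex 2.48 -1.972 2.84
vertex 2.947 -1.915 3.062
endloop
endfacet
facet normal 0.584 -0.031 0.811
outer loop
vertex 2.684 -2.237 3.239
vertex 2.947 -1.915 3.062
vertex 1.84 -0.868 3.9
endloop
endfacet
facet normal -0.650 -0.459 -0.605
outer loop
vertex -2.432 -0.227 2.781
vertex -3.013 0.287 3.015
vertex -2.492 0.361 2.399
endloop
endfacet
facet normal 0.926 -0.134 -0.352
outer loop
vertex -2.432 -0.227 2.781
vertex -2.492 0.361 2.399
vertex -1.647 1.253 4.285
endloop
endfacet
facet normal -0.650 -0.460 -0.605
outer loop
vertex -2.492 0.361 2.399
vertex -3.013 0.287 3.015
vertex -2.944 0.892 2.481
endloop
endfacet
facet normal 0.595 0.590 -0.546
outer loop
vertex -2.492 0.361 2.399
vertex -2.944 0.892 2.481
vertex -1.647 1.253 4.285
endloop
endfacet
facet normal -0.650 -0.460 -0.605
outer loop
vertex -2.944 0.892 2.481
vertex -3.013 0.287 3.015
vertex -3.448 0.968 2.965
endloop
endfacet
facet normal -0.024 0.983 -0.179
outer loop
vertex -2.944 0.892 2.481
vertex -3.448 0.968 2.965
vertex -1.647 1.253 4.285
endloop
endfacet
facet normal -0.651 -0.460 -0.604
outer loop
vertex -3.448 0.968 2.965
vertex -3.013 0.287 3.015
vertex -3.624 0.531 3.487
endloop
endfacet
facet normal -0.464 0.750 0.471
outer loop
vertex -3.448 0.968 2.965
vertex -3.624 0.531 3.487
vertex -1.647 1.253 4.285
endloop
endfacet
facet normal -0.651 -0.460 -0.604
outer loop
vertex -3.624 0.531 3.487
vertex -3.013 0.287 3.015
vertex -3.34 -0.089 3.653
endloop
endfacet
facet normal -0.394 0.065 0.917
outer loop
vertex -3.624 0.531 3.487
vertex -3.34 -0.089 3.653
vertex -1.647 1.253 4.285
endloop
endfacet
facet normal -0.650 -0.460 -0.604
outer loop
vertex -3.34 -0.089 3.653
vertex -3.013 0.287 3.015
vertex -2.809 -0.427 3.339
endloop
endfacet
facet normal 0.133 -0.554 0.822
outer loop
vertex -3.34 -0.089 3.653
vertex -2.809 -0.427 3.339
vertex -1.647 1.253 4.285
endloop
endfacet
facet normal -0.650 -0.460 -0.604
outer loop
vertex -2.809 -0.427 3.339
vertex -3.013 0.287 3.015
vertex -2.432 -0.227 2.781
endloop
endfacet
facet normal 0.721 -0.643 0.257
outer loop
vertex -2.809 -0.427 3.339
vertex -2.432 -0.227 2.781
vertex -1.647 1.253 4.285
endloop
endfacet

endsolid


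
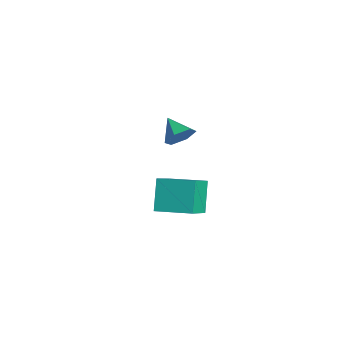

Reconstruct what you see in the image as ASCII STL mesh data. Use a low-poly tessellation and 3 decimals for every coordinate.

solid 
facet normal -0.493 0.619 -0.611
outer loop
vertex -0.206 -1.459 -1.286
vertex 0.975 -0.337 -1.101
vertex 0.58 -2.079 -2.547
endloop
endfacet
facet normal -0.721 -0.684 -0.113
outer loop
vertex 1.585 -3.343 -1.299
vertex -0.206 -1.459 -1.286
vertex 0.58 -2.079 -2.547
endloop
endfacet
facet normal -0.492 0.619 -0.612
outer loop
vertex 0.58 -2.079 -2.547
vertex 0.975 -0.337 -1.101
vertex 1.762 -0.957 -2.362
endloop
endfacet
facet normal 0.488 -0.385 -0.783
outer loop
vertex 1.762 -0.957 -2.362
vertex 1.585 -3.343 -1.299
vertex 0.58 -2.079 -2.547
endloop
endfacet
facet normal -0.488 0.385 0.783
outer loop
vertex -0.206 -1.459 -1.286
vertex 1.98 -1.601 0.147
vertex 0.975 -0.337 -1.101
endloop
endfacet
facet normal -0.720 -0.684 -0.113
outer loop
vertex 0.798 -2.723 -0.038
vertex -0.206 -1.459 -1.286
vertex 1.585 -3.343 -1.299
endloop
endfacet
facet normal -0.488 0.385 0.783
outer loop
vertex 0.798 -2.723 -0.038
vertex 1.98 -1.601 0.147
vertex -0.206 -1.459 -1.286
endloop
endfacet
facet normal 0.720 0.684 0.113
outer loop
vertex 0.975 -0.337 -1.101
vertex 1.98 -1.601 0.147
vertex 1.762 -0.957 -2.362
endloop
endfacet
facet normal 0.488 -0.385 -0.783
outer loop
vertex 2.766 -2.221 -1.114
vertex 1.585 -3.343 -1.299
vertex 1.762 -0.957 -2.362
endloop
endfacet
facet normal 0.721 0.684 0.113
outer loop
vertex 1.762 -0.957 -2.362
vertex 1.98 -1.601 0.147
vertex 2.766 -2.221 -1.114
endloop
endfacet
facet normal 0.492 -0.619 0.612
outer loop
vertex 2.766 -2.221 -1.114
vertex 0.798 -2.723 -0.038
vertex 1.585 -3.343 -1.299
endloop
endfacet
facet normal 0.492 -0.619 0.611
outer loop
vertex 1.98 -1.601 0.147
vertex 0.798 -2.723 -0.038
vertex 2.766 -2.221 -1.114
endloop
endfacet
facet normal 0.878 -0.002 -0.479
outer loop
vertex -2.899 1.256 -0.934
vertex -3.256 0.989 -1.587
vertex -3.187 1.766 -1.464
endloop
endfacet
facet normal -0.152 0.669 0.727
outer loop
vertex -2.899 1.256 -0.934
vertex -3.187 1.766 -1.464
vertex -4.344 0.991 -0.993
endloop
endfacet
facet normal 0.878 -0.002 -0.479
outer loop
vertex -3.187 1.766 -1.464
vertex -3.256 0.989 -1.587
vertex -3.544 1.499 -2.117
endloop
endfacet
facet normal -0.564 0.825 -0.029
outer loop
vertex -3.187 1.766 -1.464
vertex -3.544 1.499 -2.117
vertex -4.344 0.991 -0.993
endloop
endfacet
facet normal 0.878 -0.002 -0.479
outer loop
vertex -3.544 1.499 -2.117
vertex -3.256 0.989 -1.587
vertex -3.612 0.722 -2.239
endloop
endfacet
facet normal -0.837 0.156 -0.525
outer loop
vertex -3.544 1.499 -2.117
vertex -3.612 0.722 -2.239
vertex -4.344 0.991 -0.993
endloop
endfacet
facet normal 0.878 -0.001 -0.479
outer loop
vertex -3.612 0.722 -2.239
vertex -3.256 0.989 -1.587
vertex -3.324 0.212 -1.71
endloop
endfacet
facet normal -0.696 -0.668 -0.265
outer loop
vertex -3.612 0.722 -2.239
vertex -3.324 0.212 -1.71
vertex -4.344 0.991 -0.993
endloop
endfacet
facet normal 0.878 -0.001 -0.478
outer loop
vertex -3.324 0.212 -1.71
vertex -3.256 0.989 -1.587
vertex -2.968 0.479 -1.057
endloop
endfacet
facet normal -0.284 -0.824 0.491
outer loop
vertex -3.324 0.212 -1.71
vertex -2.968 0.479 -1.057
vertex -4.344 0.991 -0.993
endloop
endfacet
facet normal 0.878 -0.002 -0.479
outer loop
vertex -2.968 0.479 -1.057
vertex -3.256 0.989 -1.587
vertex -2.899 1.256 -0.934
endloop
endfacet
facet normal -0.012 -0.155 0.988
outer loop
vertex -2.968 0.479 -1.057
vertex -2.899 1.256 -0.934
vertex -4.344 0.991 -0.993
endloop
endfacet

endsolid


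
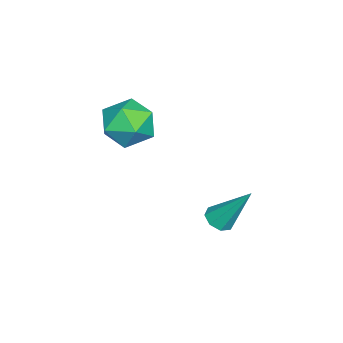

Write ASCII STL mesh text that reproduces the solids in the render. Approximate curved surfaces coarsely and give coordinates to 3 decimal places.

solid 
facet normal -0.055 -0.556 -0.829
outer loop
vertex -0.07 1.206 -0.602
vertex -0.552 1.021 -0.446
vertex -0.381 1.441 -0.739
endloop
endfacet
facet normal 0.648 0.729 -0.221
outer loop
vertex -0.07 1.206 -0.602
vertex -0.381 1.441 -0.739
vertex -0.448 2.059 1.106
endloop
endfacet
facet normal -0.058 -0.555 -0.830
outer loop
vertex -0.381 1.441 -0.739
vertex -0.552 1.021 -0.446
vertex -0.793 1.43 -0.703
endloop
endfacet
facet normal -0.053 0.946 -0.319
outer loop
vertex -0.381 1.441 -0.739
vertex -0.793 1.43 -0.703
vertex -0.448 2.059 1.106
endloop
endfacet
facet normal -0.056 -0.555 -0.830
outer loop
vertex -0.793 1.43 -0.703
vertex -0.552 1.021 -0.446
vertex -1.064 1.179 -0.517
endloop
endfacet
facet normal -0.714 0.693 -0.105
outer loop
vertex -0.793 1.43 -0.703
vertex -1.064 1.179 -0.517
vertex -0.448 2.059 1.106
endloop
endfacet
facet normal -0.057 -0.556 -0.829
outer loop
vertex -1.064 1.179 -0.517
vertex -0.552 1.021 -0.446
vertex -1.035 0.836 -0.289
endloop
endfacet
facet normal -0.948 0.117 0.296
outer loop
vertex -1.064 1.179 -0.517
vertex -1.035 0.836 -0.289
vertex -0.448 2.059 1.106
endloop
endfacet
facet normal -0.057 -0.555 -0.830
outer loop
vertex -1.035 0.836 -0.289
vertex -0.552 1.021 -0.446
vertex -0.724 0.601 -0.153
endloop
endfacet
facet normal -0.619 -0.443 0.649
outer loop
vertex -1.035 0.836 -0.289
vertex -0.724 0.601 -0.153
vertex -0.448 2.059 1.106
endloop
endfacet
facet normal -0.057 -0.555 -0.830
outer loop
vertex -0.724 0.601 -0.153
vertex -0.552 1.021 -0.446
vertex -0.312 0.611 -0.188
endloop
endfacet
facet normal 0.079 -0.660 0.747
outer loop
vertex -0.724 0.601 -0.153
vertex -0.312 0.611 -0.188
vertex -0.448 2.059 1.106
endloop
endfacet
facet normal -0.056 -0.555 -0.830
outer loop
vertex -0.312 0.611 -0.188
vertex -0.552 1.021 -0.446
vertex -0.041 0.862 -0.374
endloop
endfacet
facet normal 0.742 -0.406 0.533
outer loop
vertex -0.312 0.611 -0.188
vertex -0.041 0.862 -0.374
vertex -0.448 2.059 1.106
endloop
endfacet
facet normal -0.056 -0.555 -0.830
outer loop
vertex -0.041 0.862 -0.374
vertex -0.552 1.021 -0.446
vertex -0.07 1.206 -0.602
endloop
endfacet
facet normal 0.977 0.170 0.132
outer loop
vertex -0.041 0.862 -0.374
vertex -0.07 1.206 -0.602
vertex -0.448 2.059 1.106
endloop
endfacet
facet normal -0.986 -0.061 0.157
outer loop
vertex -1.174 -1.396 3.423
vertex -1.131 -2.377 3.312
vertex -1.013 -1.975 4.207
endloop
endfacet
facet normal -0.706 0.493 0.509
outer loop
vertex -1.174 -1.396 3.423
vertex -1.013 -1.975 4.207
vertex -0.504 -1.135 4.1
endloop
endfacet
facet normal -0.391 0.920 0.032
outer loop
vertex -1.174 -1.396 3.423
vertex -0.504 -1.135 4.1
vertex -0.307 -1.018 3.139
endloop
endfacet
facet normal -0.476 0.630 -0.614
outer loop
vertex -1.174 -1.396 3.423
vertex -0.307 -1.018 3.139
vertex -0.694 -1.785 2.652
endloop
endfacet
facet normal -0.843 0.024 -0.537
outer loop
vertex -1.174 -1.396 3.423
vertex -0.694 -1.785 2.652
vertex -1.131 -2.377 3.312
endloop
endfacet
facet normal -0.202 0.243 0.949
outer loop
vertex -0.504 -1.135 4.1
vertex -1.013 -1.975 4.207
vertex -0.046 -1.955 4.408
endloop
endfacet
facet normal -0.655 -0.654 0.380
outer loop
vertex -1.013 -1.975 4.207
vertex -1.131 -2.377 3.312
vertex -0.433 -2.722 3.921
endloop
endfacet
facet normal -0.424 -0.516 -0.744
outer loop
vertex -1.131 -2.377 3.312
vertex -0.694 -1.785 2.652
vertex -0.236 -2.605 2.96
endloop
endfacet
facet normal 0.171 0.465 -0.869
outer loop
vertex -0.694 -1.785 2.652
vertex -0.307 -1.018 3.139
vertex 0.273 -1.765 2.853
endloop
endfacet
facet normal 0.308 0.935 0.177
outer loop
vertex -0.307 -1.018 3.139
vertex -0.504 -1.135 4.1
vertex 0.391 -1.363 3.748
endloop
endfacet
facet normal 0.476 -0.630 0.614
outer loop
vertex 0.434 -2.344 3.637
vertex -0.046 -1.955 4.408
vertex -0.433 -2.722 3.921
endloop
endfacet
facet normal 0.391 -0.920 -0.032
outer loop
vertex 0.434 -2.344 3.637
vertex -0.433 -2.722 3.921
vertex -0.236 -2.605 2.96
endloop
endfacet
facet normal 0.706 -0.493 -0.509
outer loop
vertex 0.434 -2.344 3.637
vertex -0.236 -2.605 2.96
vertex 0.273 -1.765 2.853
endloop
endfacet
facet normal 0.986 0.061 -0.157
outer loop
vertex 0.434 -2.344 3.637
vertex 0.273 -1.765 2.853
vertex 0.391 -1.363 3.748
endloop
endfacet
facet normal 0.843 -0.024 0.537
outer loop
vertex 0.434 -2.344 3.637
vertex 0.391 -1.363 3.748
vertex -0.046 -1.955 4.408
endloop
endfacet
facet normal -0.171 -0.465 0.869
outer loop
vertex -0.433 -2.722 3.921
vertex -0.046 -1.955 4.408
vertex -1.013 -1.975 4.207
endloop
endfacet
facet normal -0.308 -0.935 -0.177
outer loop
vertex -0.236 -2.605 2.96
vertex -0.433 -2.722 3.921
vertex -1.131 -2.377 3.312
endloop
endfacet
facet normal 0.202 -0.243 -0.949
outer loop
vertex 0.273 -1.765 2.853
vertex -0.236 -2.605 2.96
vertex -0.694 -1.785 2.652
endloop
endfacet
facet normal 0.655 0.654 -0.380
outer loop
vertex 0.391 -1.363 3.748
vertex 0.273 -1.765 2.853
vertex -0.307 -1.018 3.139
endloop
endfacet
facet normal 0.424 0.516 0.744
outer loop
vertex -0.046 -1.955 4.408
vertex 0.391 -1.363 3.748
vertex -0.504 -1.135 4.1
endloop
endfacet

endsolid


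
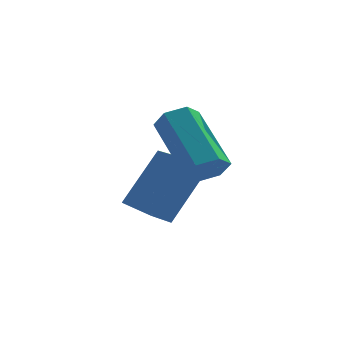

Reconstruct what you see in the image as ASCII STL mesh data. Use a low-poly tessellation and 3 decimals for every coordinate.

solid 
facet normal 0.408 -0.697 -0.590
outer loop
vertex 0.625 -4.28 3.516
vertex 0.335 -4.02 3.008
vertex 0.919 -3.822 3.178
endloop
endfacet
facet normal 0.789 -0.055 0.612
outer loop
vertex 0.625 -4.28 3.516
vertex 0.919 -3.822 3.178
vertex -0.265 -2.76 4.8
endloop
endfacet
facet normal 0.789 -0.056 0.612
outer loop
vertex -0.265 -2.76 4.8
vertex 0.919 -3.822 3.178
vertex 0.029 -2.302 4.463
endloop
endfacet
facet normal -0.409 0.696 0.590
outer loop
vertex -0.265 -2.76 4.8
vertex 0.029 -2.302 4.463
vertex -0.555 -2.5 4.292
endloop
endfacet
facet normal 0.408 -0.698 -0.589
outer loop
vertex 0.919 -3.822 3.178
vertex 0.335 -4.02 3.008
vertex 0.629 -3.563 2.67
endloop
endfacet
facet normal 0.792 0.591 -0.151
outer loop
vertex 0.919 -3.822 3.178
vertex 0.629 -3.563 2.67
vertex 0.029 -2.302 4.463
endloop
endfacet
facet normal 0.792 0.591 -0.151
outer loop
vertex 0.029 -2.302 4.463
vertex 0.629 -3.563 2.67
vertex -0.261 -2.043 3.955
endloop
endfacet
facet normal -0.409 0.697 0.589
outer loop
vertex 0.029 -2.302 4.463
vertex -0.261 -2.043 3.955
vertex -0.555 -2.5 4.292
endloop
endfacet
facet normal 0.407 -0.698 -0.589
outer loop
vertex 0.629 -3.563 2.67
vertex 0.335 -4.02 3.008
vertex 0.045 -3.76 2.5
endloop
endfacet
facet normal 0.004 0.647 -0.763
outer loop
vertex 0.629 -3.563 2.67
vertex 0.045 -3.76 2.5
vertex -0.261 -2.043 3.955
endloop
endfacet
facet normal 0.005 0.647 -0.762
outer loop
vertex -0.261 -2.043 3.955
vertex 0.045 -3.76 2.5
vertex -0.845 -2.24 3.784
endloop
endfacet
facet normal -0.408 0.697 0.590
outer loop
vertex -0.261 -2.043 3.955
vertex -0.845 -2.24 3.784
vertex -0.555 -2.5 4.292
endloop
endfacet
facet normal 0.409 -0.696 -0.590
outer loop
vertex 0.045 -3.76 2.5
vertex 0.335 -4.02 3.008
vertex -0.249 -4.218 2.837
endloop
endfacet
facet normal -0.789 0.056 -0.612
outer loop
vertex 0.045 -3.76 2.5
vertex -0.249 -4.218 2.837
vertex -0.845 -2.24 3.784
endloop
endfacet
facet normal -0.789 0.055 -0.612
outer loop
vertex -0.845 -2.24 3.784
vertex -0.249 -4.218 2.837
vertex -1.139 -2.698 4.122
endloop
endfacet
facet normal -0.408 0.697 0.590
outer loop
vertex -0.845 -2.24 3.784
vertex -1.139 -2.698 4.122
vertex -0.555 -2.5 4.292
endloop
endfacet
facet normal 0.409 -0.697 -0.589
outer loop
vertex -0.249 -4.218 2.837
vertex 0.335 -4.02 3.008
vertex 0.041 -4.477 3.345
endloop
endfacet
facet normal -0.792 -0.591 0.151
outer loop
vertex -0.249 -4.218 2.837
vertex 0.041 -4.477 3.345
vertex -1.139 -2.698 4.122
endloop
endfacet
facet normal -0.792 -0.591 0.151
outer loop
vertex -1.139 -2.698 4.122
vertex 0.041 -4.477 3.345
vertex -0.849 -2.957 4.63
endloop
endfacet
facet normal -0.408 0.698 0.589
outer loop
vertex -1.139 -2.698 4.122
vertex -0.849 -2.957 4.63
vertex -0.555 -2.5 4.292
endloop
endfacet
facet normal 0.408 -0.697 -0.590
outer loop
vertex 0.041 -4.477 3.345
vertex 0.335 -4.02 3.008
vertex 0.625 -4.28 3.516
endloop
endfacet
facet normal -0.005 -0.647 0.762
outer loop
vertex 0.041 -4.477 3.345
vertex 0.625 -4.28 3.516
vertex -0.849 -2.957 4.63
endloop
endfacet
facet normal -0.004 -0.647 0.763
outer loop
vertex -0.849 -2.957 4.63
vertex 0.625 -4.28 3.516
vertex -0.265 -2.76 4.8
endloop
endfacet
facet normal -0.407 0.698 0.589
outer loop
vertex -0.849 -2.957 4.63
vertex -0.265 -2.76 4.8
vertex -0.555 -2.5 4.292
endloop
endfacet
facet normal -0.445 -0.419 -0.791
outer loop
vertex -1.431 -3.008 1.159
vertex -2.025 -2.209 1.07
vertex -0.687 -2.531 0.488
endloop
endfacet
facet normal 0.594 -0.800 0.090
outer loop
vertex 0.225 -1.671 2.11
vertex -1.431 -3.008 1.159
vertex -0.687 -2.531 0.488
endloop
endfacet
facet normal -0.445 -0.419 -0.791
outer loop
vertex -0.687 -2.531 0.488
vertex -2.025 -2.209 1.07
vertex -1.281 -1.731 0.398
endloop
endfacet
facet normal 0.670 0.430 -0.605
outer loop
vertex -1.281 -1.731 0.398
vertex 0.225 -1.671 2.11
vertex -0.687 -2.531 0.488
endloop
endfacet
facet normal -0.670 -0.431 0.605
outer loop
vertex -1.431 -3.008 1.159
vertex -1.113 -1.349 2.692
vertex -2.025 -2.209 1.07
endloop
endfacet
facet normal 0.594 -0.799 0.089
outer loop
vertex -0.519 -2.149 2.782
vertex -1.431 -3.008 1.159
vertex 0.225 -1.671 2.11
endloop
endfacet
facet normal -0.671 -0.430 0.604
outer loop
vertex -0.519 -2.149 2.782
vertex -1.113 -1.349 2.692
vertex -1.431 -3.008 1.159
endloop
endfacet
facet normal -0.594 0.799 -0.090
outer loop
vertex -2.025 -2.209 1.07
vertex -1.113 -1.349 2.692
vertex -1.281 -1.731 0.398
endloop
endfacet
facet normal 0.670 0.431 -0.605
outer loop
vertex -0.369 -0.872 2.021
vertex 0.225 -1.671 2.11
vertex -1.281 -1.731 0.398
endloop
endfacet
facet normal -0.594 0.800 -0.090
outer loop
vertex -1.281 -1.731 0.398
vertex -1.113 -1.349 2.692
vertex -0.369 -0.872 2.021
endloop
endfacet
facet normal 0.445 0.419 0.791
outer loop
vertex -0.369 -0.872 2.021
vertex -0.519 -2.149 2.782
vertex 0.225 -1.671 2.11
endloop
endfacet
facet normal 0.445 0.419 0.791
outer loop
vertex -1.113 -1.349 2.692
vertex -0.519 -2.149 2.782
vertex -0.369 -0.872 2.021
endloop
endfacet

endsolid


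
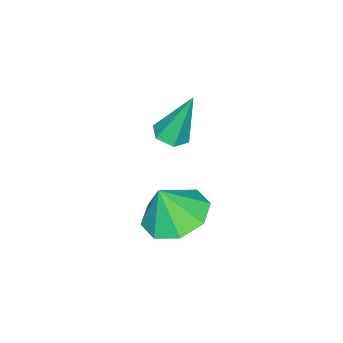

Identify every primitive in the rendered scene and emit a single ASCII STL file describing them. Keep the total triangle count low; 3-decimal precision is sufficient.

solid 
facet normal 0.153 -0.309 -0.939
outer loop
vertex -3.376 -2.069 1.897
vertex -3.818 -2.455 1.952
vertex -3.926 -1.91 1.755
endloop
endfacet
facet normal 0.275 0.961 0.013
outer loop
vertex -3.376 -2.069 1.897
vertex -3.926 -1.91 1.755
vertex -4.102 -1.885 3.688
endloop
endfacet
facet normal 0.155 -0.308 -0.938
outer loop
vertex -3.926 -1.91 1.755
vertex -3.818 -2.455 1.952
vertex -4.368 -2.297 1.809
endloop
endfacet
facet normal -0.662 0.746 -0.070
outer loop
vertex -3.926 -1.91 1.755
vertex -4.368 -2.297 1.809
vertex -4.102 -1.885 3.688
endloop
endfacet
facet normal 0.155 -0.310 -0.938
outer loop
vertex -4.368 -2.297 1.809
vertex -3.818 -2.455 1.952
vertex -4.26 -2.842 2.007
endloop
endfacet
facet normal -0.977 -0.133 0.167
outer loop
vertex -4.368 -2.297 1.809
vertex -4.26 -2.842 2.007
vertex -4.102 -1.885 3.688
endloop
endfacet
facet normal 0.153 -0.308 -0.939
outer loop
vertex -4.26 -2.842 2.007
vertex -3.818 -2.455 1.952
vertex -3.71 -3.001 2.149
endloop
endfacet
facet normal -0.356 -0.797 0.487
outer loop
vertex -4.26 -2.842 2.007
vertex -3.71 -3.001 2.149
vertex -4.102 -1.885 3.688
endloop
endfacet
facet normal 0.153 -0.308 -0.939
outer loop
vertex -3.71 -3.001 2.149
vertex -3.818 -2.455 1.952
vertex -3.268 -2.614 2.094
endloop
endfacet
facet normal 0.580 -0.582 0.570
outer loop
vertex -3.71 -3.001 2.149
vertex -3.268 -2.614 2.094
vertex -4.102 -1.885 3.688
endloop
endfacet
facet normal 0.153 -0.309 -0.939
outer loop
vertex -3.268 -2.614 2.094
vertex -3.818 -2.455 1.952
vertex -3.376 -2.069 1.897
endloop
endfacet
facet normal 0.895 0.297 0.332
outer loop
vertex -3.268 -2.614 2.094
vertex -3.376 -2.069 1.897
vertex -4.102 -1.885 3.688
endloop
endfacet
facet normal -0.272 0.258 -0.927
outer loop
vertex -2.047 -0.989 -0.722
vertex -2.883 -1.687 -0.671
vertex -2.74 -0.636 -0.42
endloop
endfacet
facet normal 0.552 0.539 0.636
outer loop
vertex -2.047 -0.989 -0.722
vertex -2.74 -0.636 -0.42
vertex -2.517 -2.033 0.571
endloop
endfacet
facet normal -0.273 0.258 -0.927
outer loop
vertex -2.74 -0.636 -0.42
vertex -2.883 -1.687 -0.671
vertex -3.516 -0.899 -0.265
endloop
endfacet
facet normal -0.032 0.575 0.818
outer loop
vertex -2.74 -0.636 -0.42
vertex -3.516 -0.899 -0.265
vertex -2.517 -2.033 0.571
endloop
endfacet
facet normal -0.272 0.259 -0.927
outer loop
vertex -3.516 -0.899 -0.265
vertex -2.883 -1.687 -0.671
vertex -3.922 -1.623 -0.348
endloop
endfacet
facet normal -0.500 0.183 0.846
outer loop
vertex -3.516 -0.899 -0.265
vertex -3.922 -1.623 -0.348
vertex -2.517 -2.033 0.571
endloop
endfacet
facet normal -0.272 0.258 -0.927
outer loop
vertex -3.922 -1.623 -0.348
vertex -2.883 -1.687 -0.671
vertex -3.718 -2.385 -0.62
endloop
endfacet
facet normal -0.580 -0.407 0.705
outer loop
vertex -3.922 -1.623 -0.348
vertex -3.718 -2.385 -0.62
vertex -2.517 -2.033 0.571
endloop
endfacet
facet normal -0.272 0.258 -0.927
outer loop
vertex -3.718 -2.385 -0.62
vertex -2.883 -1.687 -0.671
vertex -3.025 -2.738 -0.922
endloop
endfacet
facet normal -0.225 -0.849 0.478
outer loop
vertex -3.718 -2.385 -0.62
vertex -3.025 -2.738 -0.922
vertex -2.517 -2.033 0.571
endloop
endfacet
facet normal -0.273 0.258 -0.927
outer loop
vertex -3.025 -2.738 -0.922
vertex -2.883 -1.687 -0.671
vertex -2.249 -2.475 -1.077
endloop
endfacet
facet normal 0.359 -0.885 0.296
outer loop
vertex -3.025 -2.738 -0.922
vertex -2.249 -2.475 -1.077
vertex -2.517 -2.033 0.571
endloop
endfacet
facet normal -0.272 0.259 -0.927
outer loop
vertex -2.249 -2.475 -1.077
vertex -2.883 -1.687 -0.671
vertex -1.844 -1.751 -0.994
endloop
endfacet
facet normal 0.828 -0.494 0.267
outer loop
vertex -2.249 -2.475 -1.077
vertex -1.844 -1.751 -0.994
vertex -2.517 -2.033 0.571
endloop
endfacet
facet normal -0.272 0.258 -0.927
outer loop
vertex -1.844 -1.751 -0.994
vertex -2.883 -1.687 -0.671
vertex -2.047 -0.989 -0.722
endloop
endfacet
facet normal 0.908 0.096 0.408
outer loop
vertex -1.844 -1.751 -0.994
vertex -2.047 -0.989 -0.722
vertex -2.517 -2.033 0.571
endloop
endfacet

endsolid


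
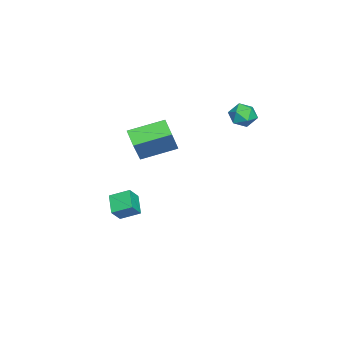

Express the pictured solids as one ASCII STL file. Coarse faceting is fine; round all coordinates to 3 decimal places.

solid 
facet normal -0.590 0.292 -0.752
outer loop
vertex -1.831 -4.549 -4.233
vertex -1.953 -3.378 -3.683
vertex -0.724 -4.107 -4.93
endloop
endfacet
facet normal 0.094 -0.901 -0.423
outer loop
vertex -0.087 -4.422 -4.117
vertex -1.831 -4.549 -4.233
vertex -0.724 -4.107 -4.93
endloop
endfacet
facet normal -0.590 0.292 -0.752
outer loop
vertex -0.724 -4.107 -4.93
vertex -1.953 -3.378 -3.683
vertex -0.847 -2.935 -4.379
endloop
endfacet
facet normal 0.802 0.321 -0.504
outer loop
vertex -0.847 -2.935 -4.379
vertex -0.087 -4.422 -4.117
vertex -0.724 -4.107 -4.93
endloop
endfacet
facet normal -0.802 -0.320 0.504
outer loop
vertex -1.831 -4.549 -4.233
vertex -1.316 -3.693 -2.87
vertex -1.953 -3.378 -3.683
endloop
endfacet
facet normal 0.094 -0.901 -0.424
outer loop
vertex -1.193 -4.865 -3.421
vertex -1.831 -4.549 -4.233
vertex -0.087 -4.422 -4.117
endloop
endfacet
facet normal -0.801 -0.321 0.505
outer loop
vertex -1.193 -4.865 -3.421
vertex -1.316 -3.693 -2.87
vertex -1.831 -4.549 -4.233
endloop
endfacet
facet normal -0.095 0.901 0.423
outer loop
vertex -1.953 -3.378 -3.683
vertex -1.316 -3.693 -2.87
vertex -0.847 -2.935 -4.379
endloop
endfacet
facet normal 0.801 0.321 -0.505
outer loop
vertex -0.209 -3.251 -3.567
vertex -0.087 -4.422 -4.117
vertex -0.847 -2.935 -4.379
endloop
endfacet
facet normal -0.093 0.901 0.424
outer loop
vertex -0.847 -2.935 -4.379
vertex -1.316 -3.693 -2.87
vertex -0.209 -3.251 -3.567
endloop
endfacet
facet normal 0.590 -0.292 0.752
outer loop
vertex -0.209 -3.251 -3.567
vertex -1.193 -4.865 -3.421
vertex -0.087 -4.422 -4.117
endloop
endfacet
facet normal 0.590 -0.292 0.753
outer loop
vertex -1.316 -3.693 -2.87
vertex -1.193 -4.865 -3.421
vertex -0.209 -3.251 -3.567
endloop
endfacet
facet normal -0.599 0.007 -0.800
outer loop
vertex 0.517 -2.923 1.834
vertex -0.321 -1.039 2.479
vertex 1.343 -2.345 1.221
endloop
endfacet
facet normal 0.388 -0.872 -0.299
outer loop
vertex 2.661 -2.361 2.981
vertex 0.517 -2.923 1.834
vertex 1.343 -2.345 1.221
endloop
endfacet
facet normal -0.600 0.007 -0.800
outer loop
vertex 1.343 -2.345 1.221
vertex -0.321 -1.039 2.479
vertex 0.505 -0.462 1.865
endloop
endfacet
facet normal 0.700 0.489 -0.520
outer loop
vertex 0.505 -0.462 1.865
vertex 2.661 -2.361 2.981
vertex 1.343 -2.345 1.221
endloop
endfacet
facet normal -0.700 -0.489 0.520
outer loop
vertex 0.517 -2.923 1.834
vertex 0.997 -1.055 4.239
vertex -0.321 -1.039 2.479
endloop
endfacet
facet normal 0.388 -0.872 -0.298
outer loop
vertex 1.835 -2.938 3.595
vertex 0.517 -2.923 1.834
vertex 2.661 -2.361 2.981
endloop
endfacet
facet normal -0.700 -0.489 0.520
outer loop
vertex 1.835 -2.938 3.595
vertex 0.997 -1.055 4.239
vertex 0.517 -2.923 1.834
endloop
endfacet
facet normal -0.388 0.872 0.298
outer loop
vertex -0.321 -1.039 2.479
vertex 0.997 -1.055 4.239
vertex 0.505 -0.462 1.865
endloop
endfacet
facet normal 0.700 0.489 -0.520
outer loop
vertex 1.823 -0.477 3.626
vertex 2.661 -2.361 2.981
vertex 0.505 -0.462 1.865
endloop
endfacet
facet normal -0.389 0.872 0.298
outer loop
vertex 0.505 -0.462 1.865
vertex 0.997 -1.055 4.239
vertex 1.823 -0.477 3.626
endloop
endfacet
facet normal 0.600 -0.007 0.800
outer loop
vertex 1.823 -0.477 3.626
vertex 1.835 -2.938 3.595
vertex 2.661 -2.361 2.981
endloop
endfacet
facet normal 0.599 -0.007 0.801
outer loop
vertex 0.997 -1.055 4.239
vertex 1.835 -2.938 3.595
vertex 1.823 -0.477 3.626
endloop
endfacet
facet normal 0.263 -0.020 0.965
outer loop
vertex -3.368 2.712 3.384
vertex -3.791 1.931 3.483
vertex -2.929 1.945 3.248
endloop
endfacet
facet normal 0.750 0.327 0.576
outer loop
vertex -3.368 2.712 3.384
vertex -2.929 1.945 3.248
vertex -2.805 2.636 2.694
endloop
endfacet
facet normal 0.423 0.871 0.249
outer loop
vertex -3.368 2.712 3.384
vertex -2.805 2.636 2.694
vertex -3.59 3.048 2.587
endloop
endfacet
facet normal -0.266 0.860 0.436
outer loop
vertex -3.368 2.712 3.384
vertex -3.59 3.048 2.587
vertex -4.2 2.612 3.074
endloop
endfacet
facet normal -0.364 0.309 0.879
outer loop
vertex -3.368 2.712 3.384
vertex -4.2 2.612 3.074
vertex -3.791 1.931 3.483
endloop
endfacet
facet normal 0.990 -0.119 0.073
outer loop
vertex -2.805 2.636 2.694
vertex -2.929 1.945 3.248
vertex -2.88 1.808 2.366
endloop
endfacet
facet normal 0.203 -0.682 0.702
outer loop
vertex -2.929 1.945 3.248
vertex -3.791 1.931 3.483
vertex -3.49 1.372 2.853
endloop
endfacet
facet normal -0.813 -0.150 0.563
outer loop
vertex -3.791 1.931 3.483
vertex -4.2 2.612 3.074
vertex -4.275 1.784 2.746
endloop
endfacet
facet normal -0.652 0.743 -0.152
outer loop
vertex -4.2 2.612 3.074
vertex -3.59 3.048 2.587
vertex -4.151 2.475 2.192
endloop
endfacet
facet normal 0.462 0.761 -0.455
outer loop
vertex -3.59 3.048 2.587
vertex -2.805 2.636 2.694
vertex -3.289 2.489 1.957
endloop
endfacet
facet normal 0.266 -0.860 -0.436
outer loop
vertex -3.712 1.708 2.056
vertex -2.88 1.808 2.366
vertex -3.49 1.372 2.853
endloop
endfacet
facet normal -0.423 -0.871 -0.249
outer loop
vertex -3.712 1.708 2.056
vertex -3.49 1.372 2.853
vertex -4.275 1.784 2.746
endloop
endfacet
facet normal -0.750 -0.327 -0.576
outer loop
vertex -3.712 1.708 2.056
vertex -4.275 1.784 2.746
vertex -4.151 2.475 2.192
endloop
endfacet
facet normal -0.263 0.020 -0.965
outer loop
vertex -3.712 1.708 2.056
vertex -4.151 2.475 2.192
vertex -3.289 2.489 1.957
endloop
endfacet
facet normal 0.364 -0.309 -0.879
outer loop
vertex -3.712 1.708 2.056
vertex -3.289 2.489 1.957
vertex -2.88 1.808 2.366
endloop
endfacet
facet normal 0.652 -0.743 0.152
outer loop
vertex -3.49 1.372 2.853
vertex -2.88 1.808 2.366
vertex -2.929 1.945 3.248
endloop
endfacet
facet normal -0.462 -0.761 0.455
outer loop
vertex -4.275 1.784 2.746
vertex -3.49 1.372 2.853
vertex -3.791 1.931 3.483
endloop
endfacet
facet normal -0.990 0.119 -0.073
outer loop
vertex -4.151 2.475 2.192
vertex -4.275 1.784 2.746
vertex -4.2 2.612 3.074
endloop
endfacet
facet normal -0.203 0.682 -0.702
outer loop
vertex -3.289 2.489 1.957
vertex -4.151 2.475 2.192
vertex -3.59 3.048 2.587
endloop
endfacet
facet normal 0.813 0.150 -0.563
outer loop
vertex -2.88 1.808 2.366
vertex -3.289 2.489 1.957
vertex -2.805 2.636 2.694
endloop
endfacet

endsolid


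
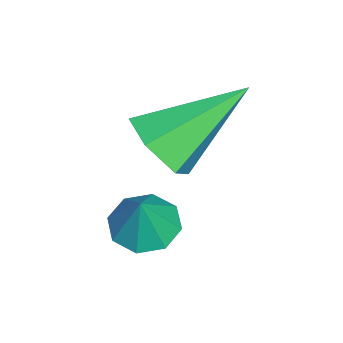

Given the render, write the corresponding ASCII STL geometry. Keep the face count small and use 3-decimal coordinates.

solid 
facet normal 0.376 -0.716 -0.588
outer loop
vertex 0.933 -3.109 -2.015
vertex 0.24 -3.523 -1.954
vertex 0.337 -2.983 -2.55
endloop
endfacet
facet normal 0.409 0.878 -0.249
outer loop
vertex 0.933 -3.109 -2.015
vertex 0.337 -2.983 -2.55
vertex -0.52 -2.077 -0.766
endloop
endfacet
facet normal 0.375 -0.716 -0.588
outer loop
vertex 0.337 -2.983 -2.55
vertex 0.24 -3.523 -1.954
vertex -0.356 -3.397 -2.488
endloop
endfacet
facet normal -0.459 0.683 -0.568
outer loop
vertex 0.337 -2.983 -2.55
vertex -0.356 -3.397 -2.488
vertex -0.52 -2.077 -0.766
endloop
endfacet
facet normal 0.376 -0.716 -0.589
outer loop
vertex -0.356 -3.397 -2.488
vertex 0.24 -3.523 -1.954
vertex -0.453 -3.938 -1.892
endloop
endfacet
facet normal -0.991 0.040 -0.125
outer loop
vertex -0.356 -3.397 -2.488
vertex -0.453 -3.938 -1.892
vertex -0.52 -2.077 -0.766
endloop
endfacet
facet normal 0.376 -0.716 -0.588
outer loop
vertex -0.453 -3.938 -1.892
vertex 0.24 -3.523 -1.954
vertex 0.143 -4.063 -1.358
endloop
endfacet
facet normal -0.655 -0.408 0.636
outer loop
vertex -0.453 -3.938 -1.892
vertex 0.143 -4.063 -1.358
vertex -0.52 -2.077 -0.766
endloop
endfacet
facet normal 0.375 -0.716 -0.588
outer loop
vertex 0.143 -4.063 -1.358
vertex 0.24 -3.523 -1.954
vertex 0.836 -3.649 -1.42
endloop
endfacet
facet normal 0.213 -0.213 0.954
outer loop
vertex 0.143 -4.063 -1.358
vertex 0.836 -3.649 -1.42
vertex -0.52 -2.077 -0.766
endloop
endfacet
facet normal 0.376 -0.716 -0.588
outer loop
vertex 0.836 -3.649 -1.42
vertex 0.24 -3.523 -1.954
vertex 0.933 -3.109 -2.015
endloop
endfacet
facet normal 0.744 0.430 0.511
outer loop
vertex 0.836 -3.649 -1.42
vertex 0.933 -3.109 -2.015
vertex -0.52 -2.077 -0.766
endloop
endfacet
facet normal -0.423 -0.021 -0.906
outer loop
vertex 2.315 -3.52 -2.98
vertex 1.736 -3.491 -2.71
vertex 2.159 -3.059 -2.918
endloop
endfacet
facet normal 0.947 0.309 0.088
outer loop
vertex 2.315 -3.52 -2.98
vertex 2.159 -3.059 -2.918
vertex 2.184 -3.469 -1.75
endloop
endfacet
facet normal -0.424 -0.021 -0.905
outer loop
vertex 2.159 -3.059 -2.918
vertex 1.736 -3.491 -2.71
vertex 1.756 -2.852 -2.734
endloop
endfacet
facet normal 0.535 0.801 0.270
outer loop
vertex 2.159 -3.059 -2.918
vertex 1.756 -2.852 -2.734
vertex 2.184 -3.469 -1.75
endloop
endfacet
facet normal -0.423 -0.021 -0.906
outer loop
vertex 1.756 -2.852 -2.734
vertex 1.736 -3.491 -2.71
vertex 1.34 -3.019 -2.536
endloop
endfacet
facet normal -0.071 0.831 0.552
outer loop
vertex 1.756 -2.852 -2.734
vertex 1.34 -3.019 -2.536
vertex 2.184 -3.469 -1.75
endloop
endfacet
facet normal -0.423 -0.021 -0.906
outer loop
vertex 1.34 -3.019 -2.536
vertex 1.736 -3.491 -2.71
vertex 1.156 -3.463 -2.44
endloop
endfacet
facet normal -0.514 0.379 0.769
outer loop
vertex 1.34 -3.019 -2.536
vertex 1.156 -3.463 -2.44
vertex 2.184 -3.469 -1.75
endloop
endfacet
facet normal -0.423 -0.021 -0.906
outer loop
vertex 1.156 -3.463 -2.44
vertex 1.736 -3.491 -2.71
vertex 1.312 -3.923 -2.502
endloop
endfacet
facet normal -0.535 -0.288 0.794
outer loop
vertex 1.156 -3.463 -2.44
vertex 1.312 -3.923 -2.502
vertex 2.184 -3.469 -1.75
endloop
endfacet
facet normal -0.423 -0.021 -0.906
outer loop
vertex 1.312 -3.923 -2.502
vertex 1.736 -3.491 -2.71
vertex 1.716 -4.13 -2.686
endloop
endfacet
facet normal -0.121 -0.781 0.612
outer loop
vertex 1.312 -3.923 -2.502
vertex 1.716 -4.13 -2.686
vertex 2.184 -3.469 -1.75
endloop
endfacet
facet normal -0.424 -0.021 -0.906
outer loop
vertex 1.716 -4.13 -2.686
vertex 1.736 -3.491 -2.71
vertex 2.131 -3.963 -2.884
endloop
endfacet
facet normal 0.484 -0.810 0.330
outer loop
vertex 1.716 -4.13 -2.686
vertex 2.131 -3.963 -2.884
vertex 2.184 -3.469 -1.75
endloop
endfacet
facet normal -0.423 -0.020 -0.906
outer loop
vertex 2.131 -3.963 -2.884
vertex 1.736 -3.491 -2.71
vertex 2.315 -3.52 -2.98
endloop
endfacet
facet normal 0.926 -0.360 0.114
outer loop
vertex 2.131 -3.963 -2.884
vertex 2.315 -3.52 -2.98
vertex 2.184 -3.469 -1.75
endloop
endfacet

endsolid


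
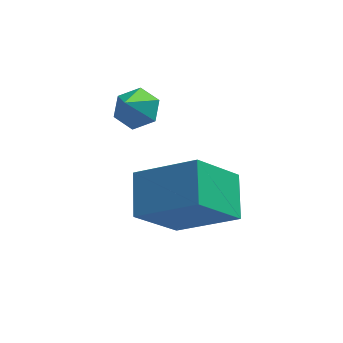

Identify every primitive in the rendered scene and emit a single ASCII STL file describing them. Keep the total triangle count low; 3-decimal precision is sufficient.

solid 
facet normal -0.811 0.261 -0.523
outer loop
vertex -2.197 -1.197 2.322
vertex -1.08 -0.499 0.939
vertex -2.194 -2.448 1.693
endloop
endfacet
facet normal -0.585 -0.365 0.724
outer loop
vertex -0.54 -2.981 2.761
vertex -2.197 -1.197 2.322
vertex -2.194 -2.448 1.693
endloop
endfacet
facet normal -0.811 0.261 -0.523
outer loop
vertex -2.194 -2.448 1.693
vertex -1.08 -0.499 0.939
vertex -1.077 -1.749 0.31
endloop
endfacet
facet normal 0.002 -0.893 -0.450
outer loop
vertex -1.077 -1.749 0.31
vertex -0.54 -2.981 2.761
vertex -2.194 -2.448 1.693
endloop
endfacet
facet normal -0.002 0.893 0.449
outer loop
vertex -2.197 -1.197 2.322
vertex 0.574 -1.032 2.007
vertex -1.08 -0.499 0.939
endloop
endfacet
facet normal -0.585 -0.366 0.724
outer loop
vertex -0.543 -1.731 3.39
vertex -2.197 -1.197 2.322
vertex -0.54 -2.981 2.761
endloop
endfacet
facet normal -0.002 0.893 0.450
outer loop
vertex -0.543 -1.731 3.39
vertex 0.574 -1.032 2.007
vertex -2.197 -1.197 2.322
endloop
endfacet
facet normal 0.585 0.366 -0.724
outer loop
vertex -1.08 -0.499 0.939
vertex 0.574 -1.032 2.007
vertex -1.077 -1.749 0.31
endloop
endfacet
facet normal 0.002 -0.893 -0.449
outer loop
vertex 0.577 -2.283 1.378
vertex -0.54 -2.981 2.761
vertex -1.077 -1.749 0.31
endloop
endfacet
facet normal 0.585 0.365 -0.724
outer loop
vertex -1.077 -1.749 0.31
vertex 0.574 -1.032 2.007
vertex 0.577 -2.283 1.378
endloop
endfacet
facet normal 0.811 -0.261 0.523
outer loop
vertex 0.577 -2.283 1.378
vertex -0.543 -1.731 3.39
vertex -0.54 -2.981 2.761
endloop
endfacet
facet normal 0.811 -0.261 0.523
outer loop
vertex 0.574 -1.032 2.007
vertex -0.543 -1.731 3.39
vertex 0.577 -2.283 1.378
endloop
endfacet
facet normal 0.272 0.582 -0.766
outer loop
vertex -1.489 1.006 3.339
vertex -2.104 0.925 3.059
vertex -1.991 1.439 3.49
endloop
endfacet
facet normal 0.426 0.185 0.886
outer loop
vertex -1.489 1.006 3.339
vertex -1.991 1.439 3.49
vertex -2.416 0.255 3.941
endloop
endfacet
facet normal 0.271 0.583 -0.766
outer loop
vertex -1.991 1.439 3.49
vertex -2.104 0.925 3.059
vertex -2.606 1.358 3.211
endloop
endfacet
facet normal -0.417 0.450 0.789
outer loop
vertex -1.991 1.439 3.49
vertex -2.606 1.358 3.211
vertex -2.416 0.255 3.941
endloop
endfacet
facet normal 0.271 0.583 -0.766
outer loop
vertex -2.606 1.358 3.211
vertex -2.104 0.925 3.059
vertex -2.719 0.844 2.78
endloop
endfacet
facet normal -0.968 0.001 0.253
outer loop
vertex -2.606 1.358 3.211
vertex -2.719 0.844 2.78
vertex -2.416 0.255 3.941
endloop
endfacet
facet normal 0.271 0.582 -0.767
outer loop
vertex -2.719 0.844 2.78
vertex -2.104 0.925 3.059
vertex -2.217 0.411 2.629
endloop
endfacet
facet normal -0.673 -0.715 -0.187
outer loop
vertex -2.719 0.844 2.78
vertex -2.217 0.411 2.629
vertex -2.416 0.255 3.941
endloop
endfacet
facet normal 0.271 0.582 -0.767
outer loop
vertex -2.217 0.411 2.629
vertex -2.104 0.925 3.059
vertex -1.602 0.492 2.908
endloop
endfacet
facet normal 0.170 -0.981 -0.091
outer loop
vertex -2.217 0.411 2.629
vertex -1.602 0.492 2.908
vertex -2.416 0.255 3.941
endloop
endfacet
facet normal 0.272 0.582 -0.766
outer loop
vertex -1.602 0.492 2.908
vertex -2.104 0.925 3.059
vertex -1.489 1.006 3.339
endloop
endfacet
facet normal 0.720 -0.532 0.445
outer loop
vertex -1.602 0.492 2.908
vertex -1.489 1.006 3.339
vertex -2.416 0.255 3.941
endloop
endfacet

endsolid
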